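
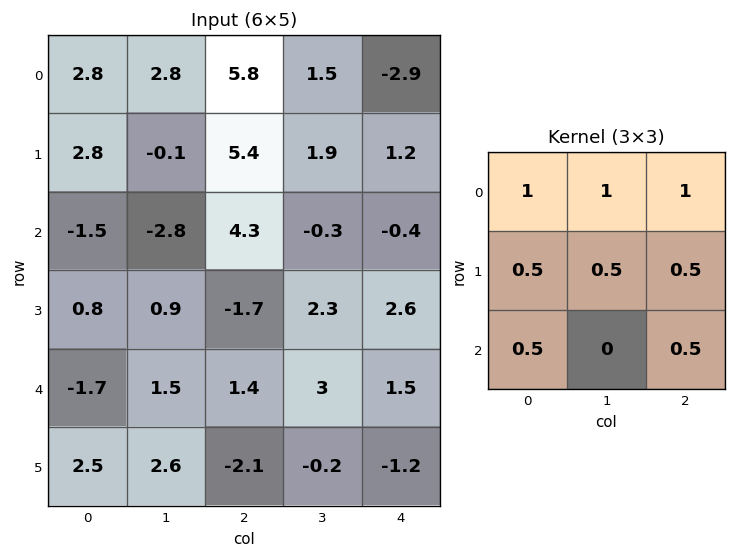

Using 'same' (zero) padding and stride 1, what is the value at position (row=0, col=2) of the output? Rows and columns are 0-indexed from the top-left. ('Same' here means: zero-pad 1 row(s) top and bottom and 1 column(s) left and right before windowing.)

The receptive field on the zero-padded input at this output position is [0 0 0 / 2.8 5.8 1.5 / -0.1 5.4 1.9]. Elementwise product with the kernel and sum: 0·1 + 0·1 + 0·1 + 2.8·0.5 + 5.8·0.5 + 1.5·0.5 + -0.1·0.5 + 1.9·0.5.

5.95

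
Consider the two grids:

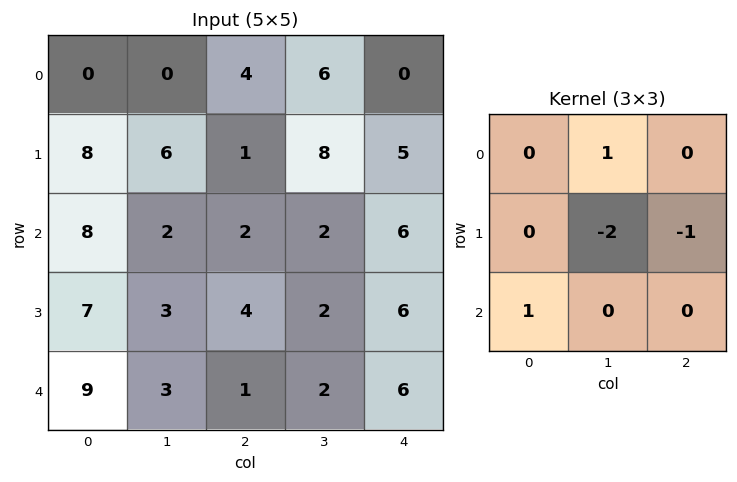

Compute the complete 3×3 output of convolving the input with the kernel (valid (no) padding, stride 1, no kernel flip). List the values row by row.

Output[0,0]: The receptive field on the input at this output position is [0 0 4 / 8 6 1 / 8 2 2]. Elementwise product with the kernel and sum: 0·1 + 6·-2 + 1·-1 + 8·1.
Output[0,1]: The receptive field on the input at this output position is [0 4 6 / 6 1 8 / 2 2 2]. Elementwise product with the kernel and sum: 4·1 + 1·-2 + 8·-1 + 2·1.

-5 -4 -13
7 -2 2
1 -5 -7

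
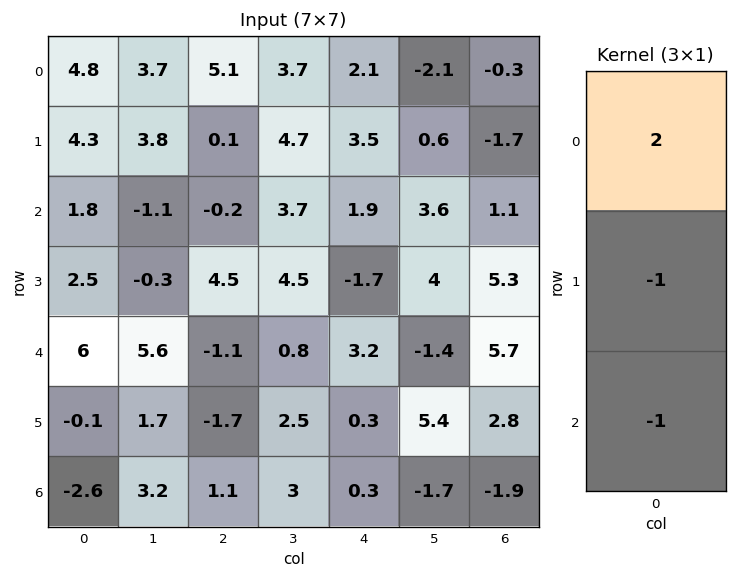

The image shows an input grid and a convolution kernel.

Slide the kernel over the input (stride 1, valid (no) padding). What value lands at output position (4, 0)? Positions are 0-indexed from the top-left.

14.7

The receptive field on the input at this output position is [6 / -0.1 / -2.6]. Elementwise product with the kernel and sum: 6·2 + -0.1·-1 + -2.6·-1.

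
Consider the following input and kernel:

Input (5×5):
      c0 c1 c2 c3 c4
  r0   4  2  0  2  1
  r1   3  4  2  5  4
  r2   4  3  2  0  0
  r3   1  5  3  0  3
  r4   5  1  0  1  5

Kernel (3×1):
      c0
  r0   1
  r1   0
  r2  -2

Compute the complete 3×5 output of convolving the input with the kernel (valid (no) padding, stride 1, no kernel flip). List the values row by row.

-4 -4 -4 2 1
1 -6 -4 5 -2
-6 1 2 -2 -10

Output[0,0]: The receptive field on the input at this output position is [4 / 3 / 4]. Elementwise product with the kernel and sum: 4·1 + 4·-2.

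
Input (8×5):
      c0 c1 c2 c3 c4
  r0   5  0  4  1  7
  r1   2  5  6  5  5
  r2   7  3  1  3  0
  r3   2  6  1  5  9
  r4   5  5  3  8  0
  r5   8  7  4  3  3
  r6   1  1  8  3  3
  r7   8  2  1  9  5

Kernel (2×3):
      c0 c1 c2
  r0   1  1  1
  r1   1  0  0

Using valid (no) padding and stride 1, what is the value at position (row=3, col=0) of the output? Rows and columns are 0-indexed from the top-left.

14

The receptive field on the input at this output position is [2 6 1 / 5 5 3]. Elementwise product with the kernel and sum: 2·1 + 6·1 + 1·1 + 5·1.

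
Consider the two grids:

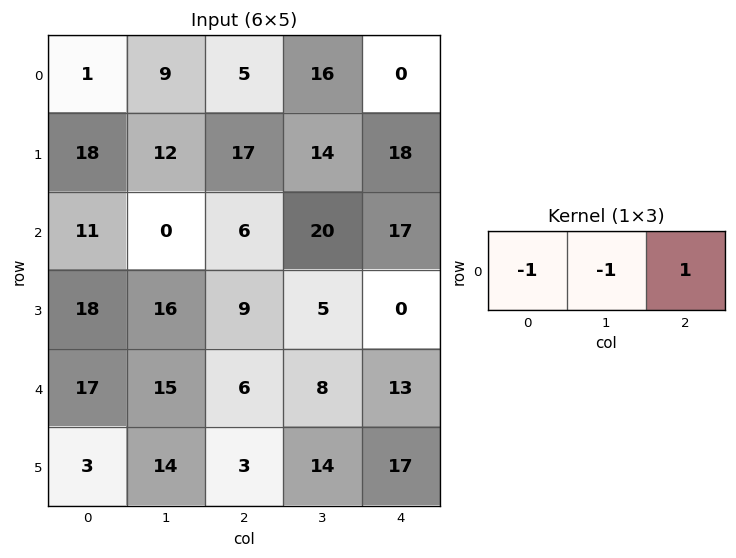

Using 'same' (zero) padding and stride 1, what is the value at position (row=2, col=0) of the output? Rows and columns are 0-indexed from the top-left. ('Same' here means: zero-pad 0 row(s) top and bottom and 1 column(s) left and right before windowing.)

-11

The receptive field on the zero-padded input at this output position is [0 11 0]. Elementwise product with the kernel and sum: 0·-1 + 11·-1 + 0·1.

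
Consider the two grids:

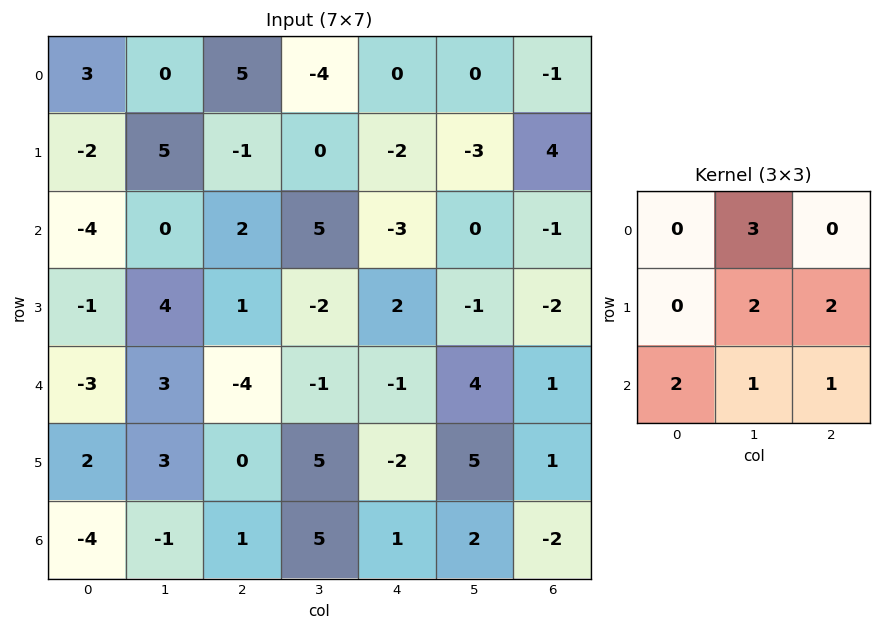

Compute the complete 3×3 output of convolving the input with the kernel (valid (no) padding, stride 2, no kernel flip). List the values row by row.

Output[0,0]: The receptive field on the input at this output position is [3 0 5 / -2 5 -1 / -4 0 2]. Elementwise product with the kernel and sum: 0·3 + 5·2 + -1·2 + -4·2 + 0·1 + 2·1.
Output[0,1]: The receptive field on the input at this output position is [5 -4 0 / -1 0 -2 / 2 5 -3]. Elementwise product with the kernel and sum: -4·3 + 0·2 + -2·2 + 2·2 + 5·1 + -3·1.

2 -10 -5
3 5 -3
7 11 26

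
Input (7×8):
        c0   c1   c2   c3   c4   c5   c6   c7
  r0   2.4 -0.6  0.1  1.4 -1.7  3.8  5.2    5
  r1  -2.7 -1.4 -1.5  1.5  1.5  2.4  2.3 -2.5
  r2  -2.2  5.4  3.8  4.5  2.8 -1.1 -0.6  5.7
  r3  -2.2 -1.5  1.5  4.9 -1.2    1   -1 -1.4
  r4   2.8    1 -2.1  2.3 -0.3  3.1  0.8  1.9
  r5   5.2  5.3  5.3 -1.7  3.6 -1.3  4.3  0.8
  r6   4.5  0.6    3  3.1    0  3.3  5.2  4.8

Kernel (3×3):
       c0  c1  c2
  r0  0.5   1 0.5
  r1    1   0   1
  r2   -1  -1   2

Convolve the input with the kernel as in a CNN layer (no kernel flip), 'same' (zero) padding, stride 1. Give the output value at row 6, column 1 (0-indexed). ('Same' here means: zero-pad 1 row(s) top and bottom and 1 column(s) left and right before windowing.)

The receptive field on the zero-padded input at this output position is [5.2 5.3 5.3 / 4.5 0.6 3 / 0 0 0]. Elementwise product with the kernel and sum: 5.2·0.5 + 5.3·1 + 5.3·0.5 + 4.5·1 + 3·1 + 0·-1 + 0·-1 + 0·2.

18.05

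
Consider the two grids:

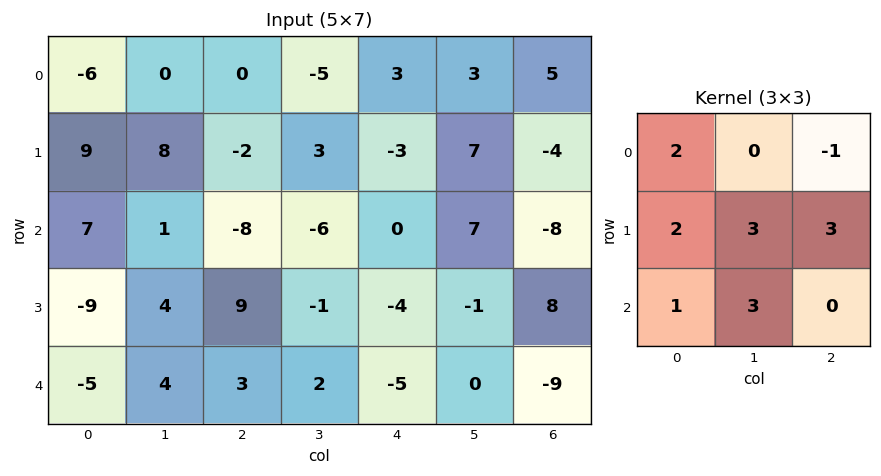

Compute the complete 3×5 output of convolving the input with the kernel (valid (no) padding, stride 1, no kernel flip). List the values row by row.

Output[0,0]: The receptive field on the input at this output position is [-6 0 0 / 9 8 -2 / 7 1 -8]. Elementwise product with the kernel and sum: -6·2 + 0·-1 + 9·2 + 8·3 + -2·3 + 7·1 + 1·3.

34 1 -33 -1 25
16 4 -29 -5 -12
50 53 -4 -49 16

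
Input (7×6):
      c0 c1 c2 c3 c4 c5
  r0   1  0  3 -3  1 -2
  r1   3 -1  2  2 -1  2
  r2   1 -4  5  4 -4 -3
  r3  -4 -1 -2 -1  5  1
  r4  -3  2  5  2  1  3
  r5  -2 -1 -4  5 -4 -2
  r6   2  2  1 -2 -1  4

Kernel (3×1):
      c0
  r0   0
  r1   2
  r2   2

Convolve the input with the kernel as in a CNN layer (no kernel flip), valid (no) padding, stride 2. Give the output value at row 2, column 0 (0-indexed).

0

The receptive field on the input at this output position is [-3 / -2 / 2]. Elementwise product with the kernel and sum: -2·2 + 2·2.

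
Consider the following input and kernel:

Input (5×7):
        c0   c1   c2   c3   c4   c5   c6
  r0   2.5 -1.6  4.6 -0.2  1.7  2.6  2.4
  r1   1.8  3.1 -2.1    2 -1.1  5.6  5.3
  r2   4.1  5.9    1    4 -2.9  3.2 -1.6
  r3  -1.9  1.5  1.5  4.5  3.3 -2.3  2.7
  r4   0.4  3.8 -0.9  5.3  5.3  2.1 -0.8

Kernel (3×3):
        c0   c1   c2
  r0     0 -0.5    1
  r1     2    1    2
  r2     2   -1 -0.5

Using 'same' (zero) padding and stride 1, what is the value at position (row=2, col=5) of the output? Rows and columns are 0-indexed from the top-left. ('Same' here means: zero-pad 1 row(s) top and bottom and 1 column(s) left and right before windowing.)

The receptive field on the zero-padded input at this output position is [-1.1 5.6 5.3 / -2.9 3.2 -1.6 / 3.3 -2.3 2.7]. Elementwise product with the kernel and sum: 5.6·-0.5 + 5.3·1 + -2.9·2 + 3.2·1 + -1.6·2 + 3.3·2 + -2.3·-1 + 2.7·-0.5.

4.25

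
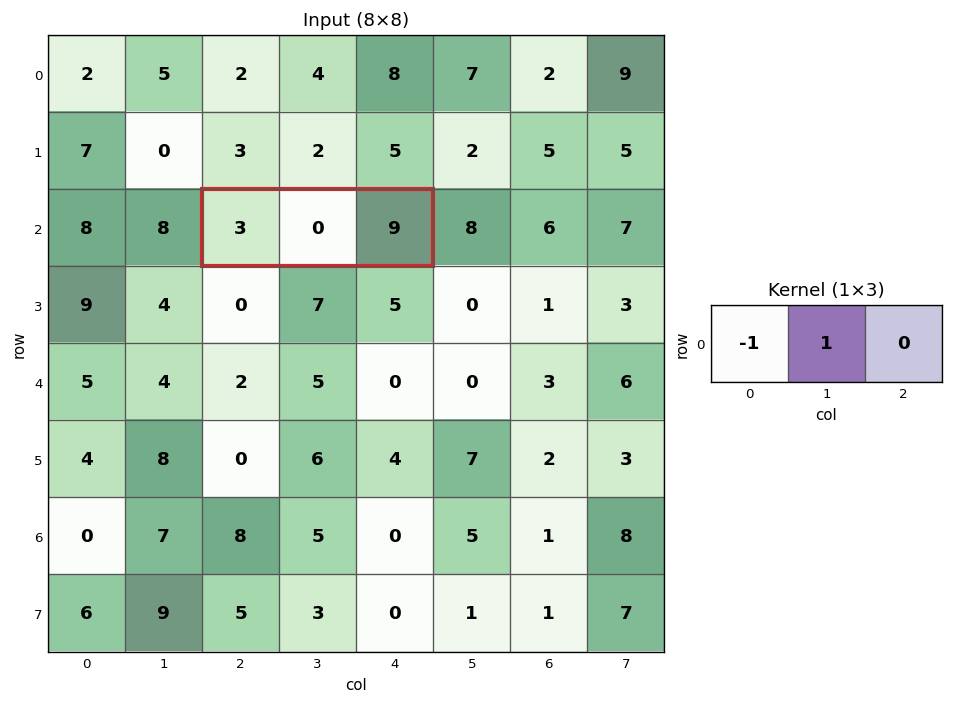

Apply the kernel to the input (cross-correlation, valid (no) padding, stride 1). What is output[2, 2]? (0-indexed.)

-3

The receptive field on the input at this output position is [3 0 9]. Elementwise product with the kernel and sum: 3·-1 + 0·1.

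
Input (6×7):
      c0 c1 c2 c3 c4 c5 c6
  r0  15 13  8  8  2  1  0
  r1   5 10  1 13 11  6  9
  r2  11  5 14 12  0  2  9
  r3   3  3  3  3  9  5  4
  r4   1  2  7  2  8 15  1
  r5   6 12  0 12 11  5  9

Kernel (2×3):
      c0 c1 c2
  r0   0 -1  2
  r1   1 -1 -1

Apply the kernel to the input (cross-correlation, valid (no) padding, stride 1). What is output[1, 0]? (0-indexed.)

The receptive field on the input at this output position is [5 10 1 / 11 5 14]. Elementwise product with the kernel and sum: 10·-1 + 1·2 + 11·1 + 5·-1 + 14·-1.

-16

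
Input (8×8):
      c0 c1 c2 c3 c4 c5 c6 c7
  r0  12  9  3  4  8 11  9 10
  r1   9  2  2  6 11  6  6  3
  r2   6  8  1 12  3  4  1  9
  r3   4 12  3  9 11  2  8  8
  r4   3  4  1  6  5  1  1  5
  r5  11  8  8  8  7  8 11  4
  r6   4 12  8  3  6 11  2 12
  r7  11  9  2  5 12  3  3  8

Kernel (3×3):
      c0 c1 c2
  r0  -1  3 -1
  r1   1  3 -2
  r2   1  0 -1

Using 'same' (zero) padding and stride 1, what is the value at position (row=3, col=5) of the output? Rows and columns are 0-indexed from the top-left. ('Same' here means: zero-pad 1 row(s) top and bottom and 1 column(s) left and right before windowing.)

The receptive field on the zero-padded input at this output position is [3 4 1 / 11 2 8 / 5 1 1]. Elementwise product with the kernel and sum: 3·-1 + 4·3 + 1·-1 + 11·1 + 2·3 + 8·-2 + 5·1 + 1·-1.

13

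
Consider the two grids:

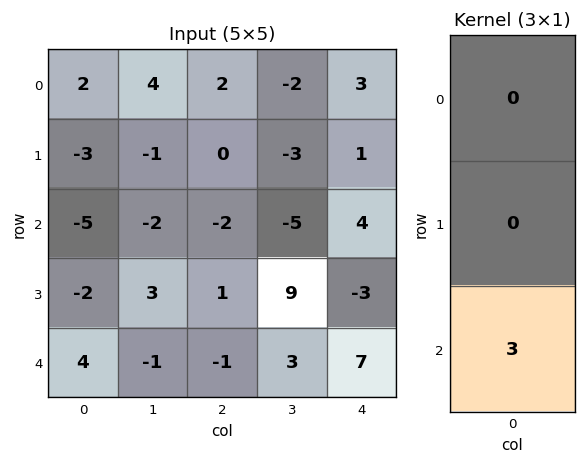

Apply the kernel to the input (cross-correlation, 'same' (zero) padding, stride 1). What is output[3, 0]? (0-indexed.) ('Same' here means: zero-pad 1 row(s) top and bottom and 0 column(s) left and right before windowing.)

The receptive field on the zero-padded input at this output position is [-5 / -2 / 4]. Elementwise product with the kernel and sum: 4·3.

12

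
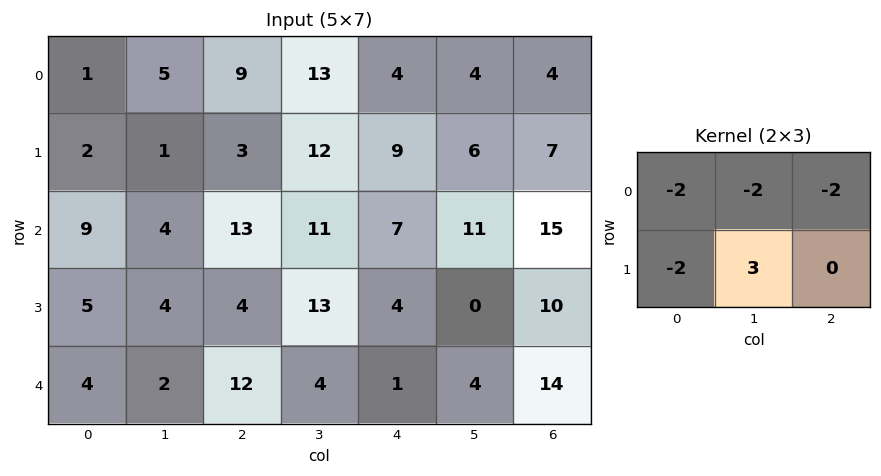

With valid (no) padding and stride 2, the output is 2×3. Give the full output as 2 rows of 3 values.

-31 -22 -24
-50 -31 -74

Output[0,0]: The receptive field on the input at this output position is [1 5 9 / 2 1 3]. Elementwise product with the kernel and sum: 1·-2 + 5·-2 + 9·-2 + 2·-2 + 1·3.
Output[0,1]: The receptive field on the input at this output position is [9 13 4 / 3 12 9]. Elementwise product with the kernel and sum: 9·-2 + 13·-2 + 4·-2 + 3·-2 + 12·3.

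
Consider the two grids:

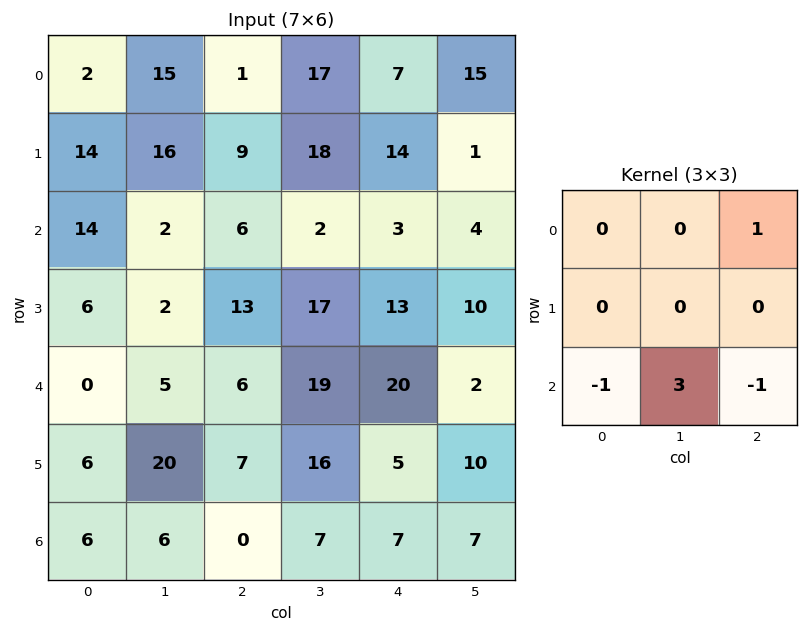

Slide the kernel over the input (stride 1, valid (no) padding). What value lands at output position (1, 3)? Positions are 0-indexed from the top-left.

The receptive field on the input at this output position is [18 14 1 / 2 3 4 / 17 13 10]. Elementwise product with the kernel and sum: 1·1 + 17·-1 + 13·3 + 10·-1.

13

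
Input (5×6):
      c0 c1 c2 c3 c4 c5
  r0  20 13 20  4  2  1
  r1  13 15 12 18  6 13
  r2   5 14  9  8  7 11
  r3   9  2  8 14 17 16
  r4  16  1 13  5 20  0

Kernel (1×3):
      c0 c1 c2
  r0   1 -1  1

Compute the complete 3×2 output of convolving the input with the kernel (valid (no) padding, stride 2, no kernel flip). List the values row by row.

Output[0,0]: The receptive field on the input at this output position is [20 13 20]. Elementwise product with the kernel and sum: 20·1 + 13·-1 + 20·1.

27 18
0 8
28 28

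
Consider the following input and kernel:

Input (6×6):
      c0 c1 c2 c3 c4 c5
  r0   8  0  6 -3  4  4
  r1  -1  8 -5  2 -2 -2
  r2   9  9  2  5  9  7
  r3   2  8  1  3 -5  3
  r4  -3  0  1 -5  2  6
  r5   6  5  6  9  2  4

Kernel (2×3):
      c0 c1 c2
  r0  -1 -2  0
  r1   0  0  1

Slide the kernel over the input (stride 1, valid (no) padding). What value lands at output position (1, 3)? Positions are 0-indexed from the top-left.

9

The receptive field on the input at this output position is [2 -2 -2 / 5 9 7]. Elementwise product with the kernel and sum: 2·-1 + -2·-2 + 7·1.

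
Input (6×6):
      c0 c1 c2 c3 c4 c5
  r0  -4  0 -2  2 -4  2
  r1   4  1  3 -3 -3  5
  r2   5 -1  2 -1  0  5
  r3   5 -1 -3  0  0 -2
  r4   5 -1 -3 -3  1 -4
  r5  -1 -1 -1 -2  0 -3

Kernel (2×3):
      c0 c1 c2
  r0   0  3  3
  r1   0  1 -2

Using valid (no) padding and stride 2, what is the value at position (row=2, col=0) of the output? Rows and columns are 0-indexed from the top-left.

-11

The receptive field on the input at this output position is [5 -1 -3 / -1 -1 -1]. Elementwise product with the kernel and sum: -1·3 + -3·3 + -1·1 + -1·-2.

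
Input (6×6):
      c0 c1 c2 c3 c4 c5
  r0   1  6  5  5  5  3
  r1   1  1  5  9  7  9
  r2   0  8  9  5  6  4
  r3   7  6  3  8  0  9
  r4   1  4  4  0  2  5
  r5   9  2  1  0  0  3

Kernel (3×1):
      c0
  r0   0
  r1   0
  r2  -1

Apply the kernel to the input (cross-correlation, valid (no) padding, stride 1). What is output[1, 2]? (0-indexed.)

The receptive field on the input at this output position is [5 / 9 / 3]. Elementwise product with the kernel and sum: 3·-1.

-3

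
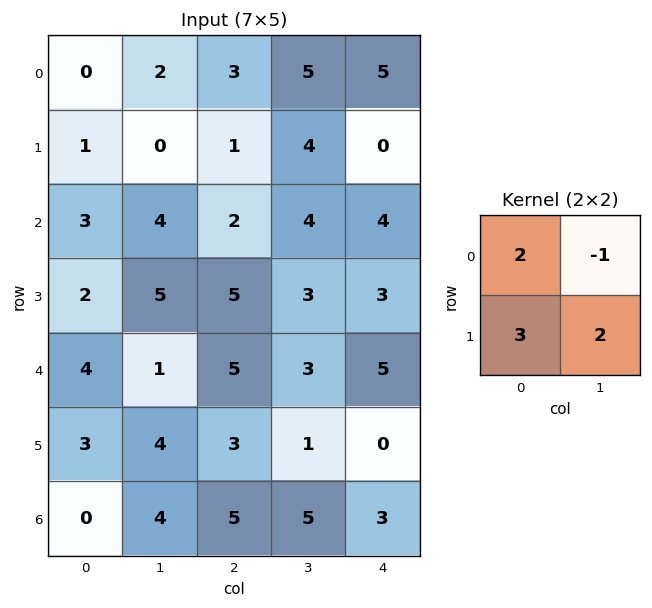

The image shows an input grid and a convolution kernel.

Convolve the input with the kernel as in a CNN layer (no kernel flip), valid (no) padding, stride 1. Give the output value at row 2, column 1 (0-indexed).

31

The receptive field on the input at this output position is [4 2 / 5 5]. Elementwise product with the kernel and sum: 4·2 + 2·-1 + 5·3 + 5·2.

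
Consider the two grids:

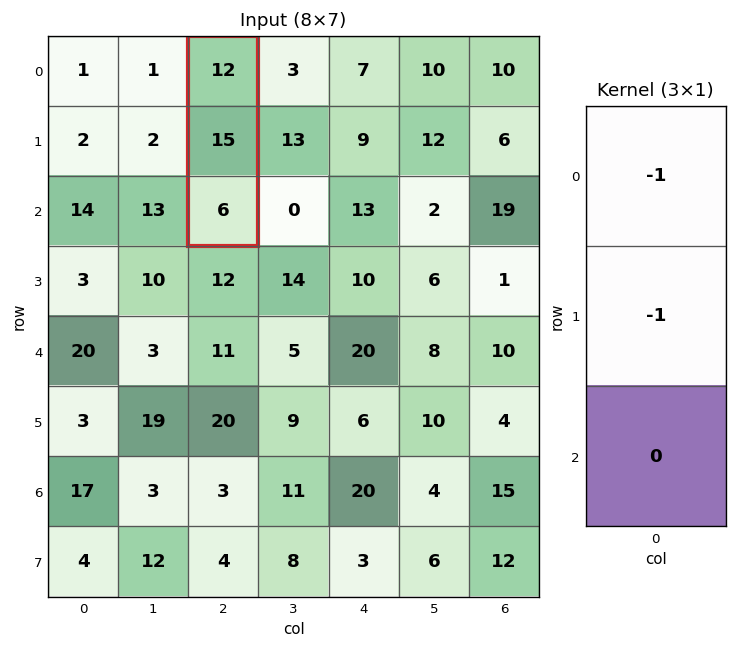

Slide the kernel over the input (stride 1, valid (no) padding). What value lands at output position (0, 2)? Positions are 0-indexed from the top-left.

The receptive field on the input at this output position is [12 / 15 / 6]. Elementwise product with the kernel and sum: 12·-1 + 15·-1.

-27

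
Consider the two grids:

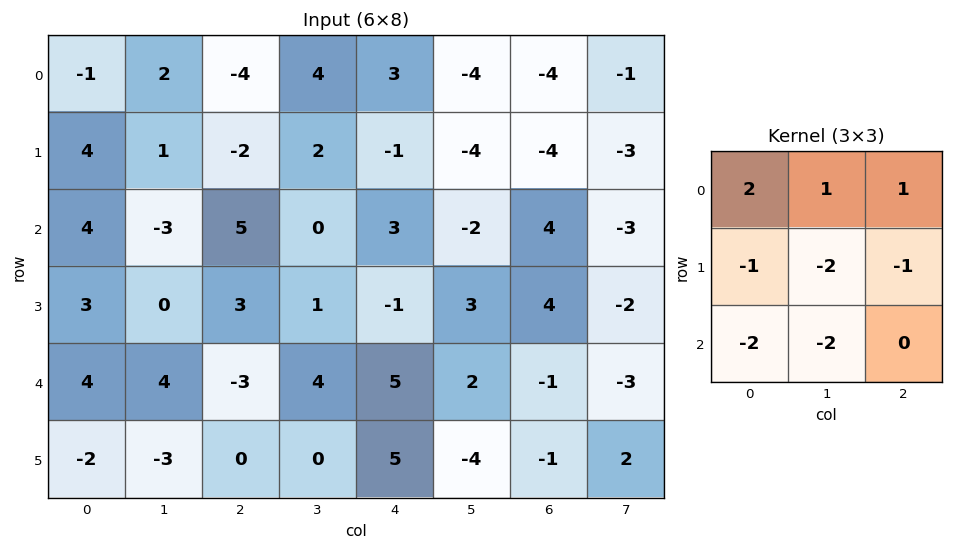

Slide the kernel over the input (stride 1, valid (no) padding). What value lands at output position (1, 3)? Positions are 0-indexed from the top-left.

The receptive field on the input at this output position is [2 -1 -4 / 0 3 -2 / 1 -1 3]. Elementwise product with the kernel and sum: 2·2 + -1·1 + -4·1 + 0·-1 + 3·-2 + -2·-1 + 1·-2 + -1·-2.

-5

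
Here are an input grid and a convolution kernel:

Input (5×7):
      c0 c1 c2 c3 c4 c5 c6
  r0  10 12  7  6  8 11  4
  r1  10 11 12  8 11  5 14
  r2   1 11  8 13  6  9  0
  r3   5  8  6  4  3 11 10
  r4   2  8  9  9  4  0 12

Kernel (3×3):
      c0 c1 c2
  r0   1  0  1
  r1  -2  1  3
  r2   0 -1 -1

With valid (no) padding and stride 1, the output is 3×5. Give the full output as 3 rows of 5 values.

Output[0,0]: The receptive field on the input at this output position is [10 12 7 / 10 11 12 / 1 11 8]. Elementwise product with the kernel and sum: 10·1 + 7·1 + 10·-2 + 11·1 + 12·3 + 11·-1 + 8·-1.

25 11 13 12 28
41 34 31 6 1
8 8 2 46 29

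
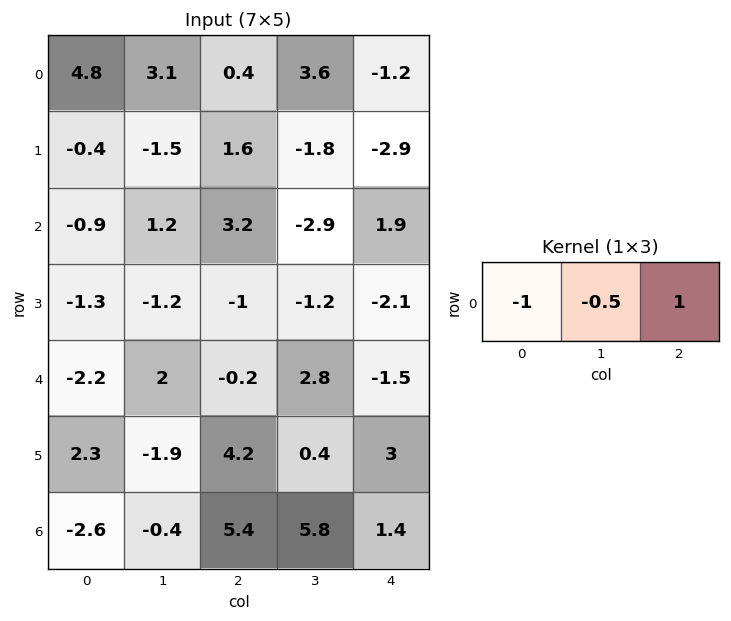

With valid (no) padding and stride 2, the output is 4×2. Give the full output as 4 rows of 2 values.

-5.95 -3.4
3.5 0.15
1 -2.7
8.2 -6.9

Output[0,0]: The receptive field on the input at this output position is [4.8 3.1 0.4]. Elementwise product with the kernel and sum: 4.8·-1 + 3.1·-0.5 + 0.4·1.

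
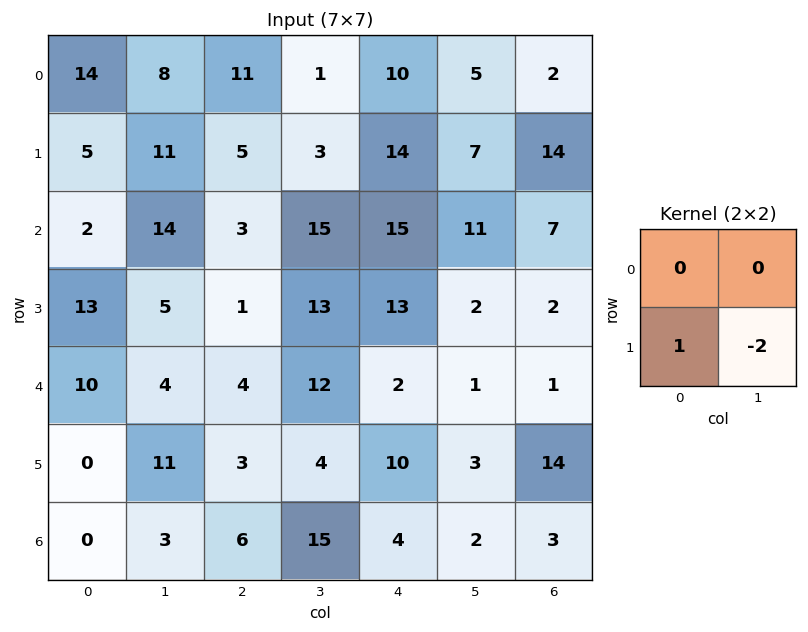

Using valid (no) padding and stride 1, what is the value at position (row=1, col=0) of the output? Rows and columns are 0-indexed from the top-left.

The receptive field on the input at this output position is [5 11 / 2 14]. Elementwise product with the kernel and sum: 2·1 + 14·-2.

-26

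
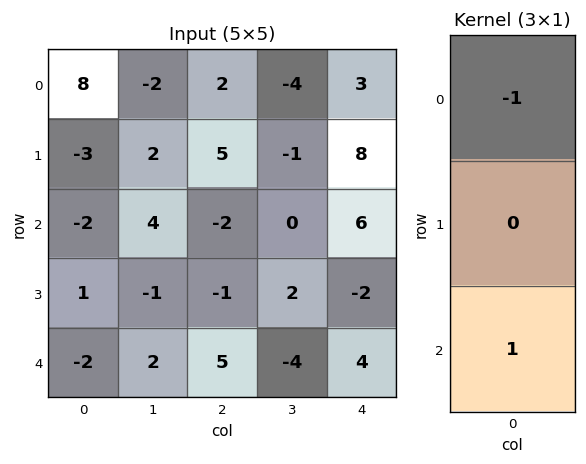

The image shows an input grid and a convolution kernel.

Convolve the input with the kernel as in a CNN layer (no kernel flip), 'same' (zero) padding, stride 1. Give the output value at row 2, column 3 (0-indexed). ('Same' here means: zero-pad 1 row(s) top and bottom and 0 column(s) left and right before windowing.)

The receptive field on the zero-padded input at this output position is [-1 / 0 / 2]. Elementwise product with the kernel and sum: -1·-1 + 2·1.

3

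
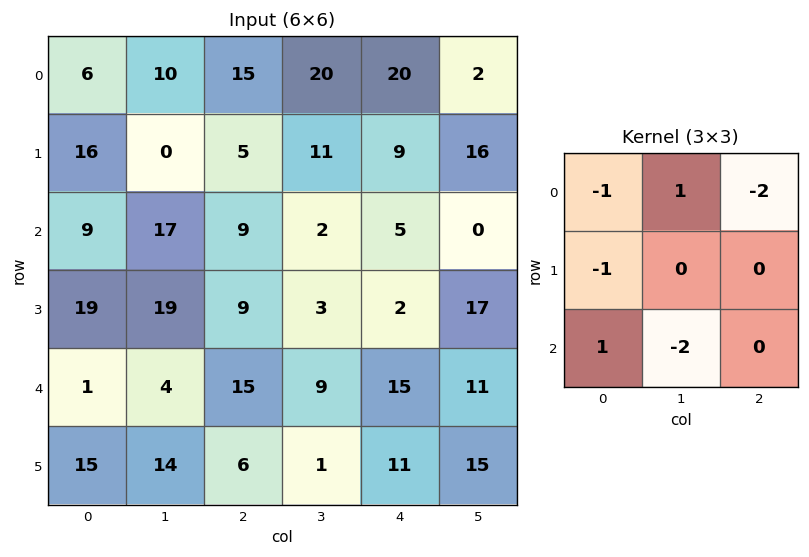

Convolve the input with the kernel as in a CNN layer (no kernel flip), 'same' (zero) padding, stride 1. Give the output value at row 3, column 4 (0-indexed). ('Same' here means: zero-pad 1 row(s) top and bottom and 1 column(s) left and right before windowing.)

The receptive field on the zero-padded input at this output position is [2 5 0 / 3 2 17 / 9 15 11]. Elementwise product with the kernel and sum: 2·-1 + 5·1 + 0·-2 + 3·-1 + 9·1 + 15·-2.

-21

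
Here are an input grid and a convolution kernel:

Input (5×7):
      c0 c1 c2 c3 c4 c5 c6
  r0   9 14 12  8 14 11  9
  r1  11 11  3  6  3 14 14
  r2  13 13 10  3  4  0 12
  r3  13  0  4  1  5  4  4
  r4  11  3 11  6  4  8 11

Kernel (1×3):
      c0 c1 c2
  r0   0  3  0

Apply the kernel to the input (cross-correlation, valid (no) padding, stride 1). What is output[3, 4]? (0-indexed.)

The receptive field on the input at this output position is [5 4 4]. Elementwise product with the kernel and sum: 4·3.

12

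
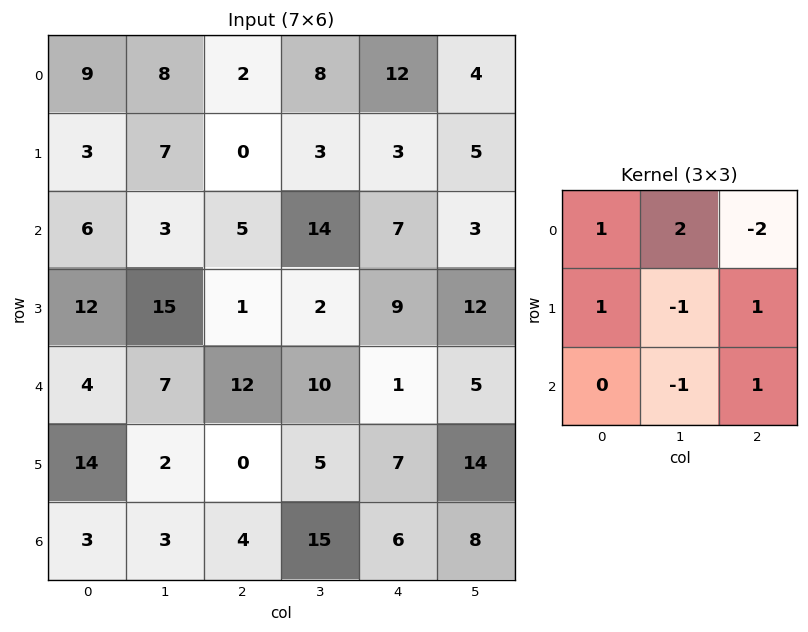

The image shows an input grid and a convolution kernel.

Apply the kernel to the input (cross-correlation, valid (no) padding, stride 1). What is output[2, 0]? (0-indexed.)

5

The receptive field on the input at this output position is [6 3 5 / 12 15 1 / 4 7 12]. Elementwise product with the kernel and sum: 6·1 + 3·2 + 5·-2 + 12·1 + 15·-1 + 1·1 + 7·-1 + 12·1.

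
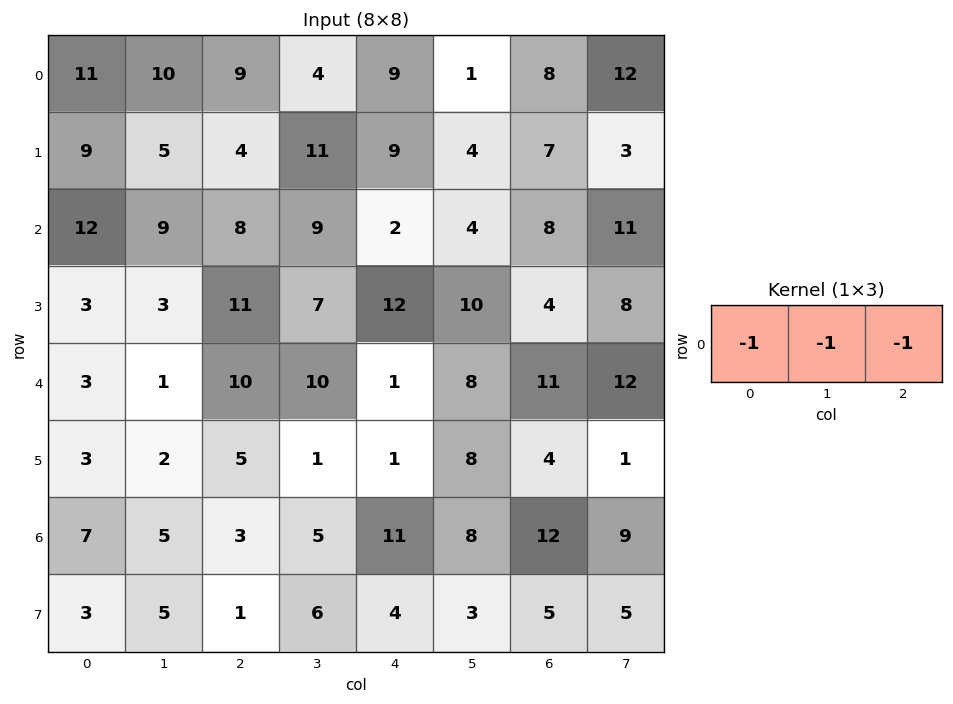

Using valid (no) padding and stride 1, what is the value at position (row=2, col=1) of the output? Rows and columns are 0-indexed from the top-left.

-26

The receptive field on the input at this output position is [9 8 9]. Elementwise product with the kernel and sum: 9·-1 + 8·-1 + 9·-1.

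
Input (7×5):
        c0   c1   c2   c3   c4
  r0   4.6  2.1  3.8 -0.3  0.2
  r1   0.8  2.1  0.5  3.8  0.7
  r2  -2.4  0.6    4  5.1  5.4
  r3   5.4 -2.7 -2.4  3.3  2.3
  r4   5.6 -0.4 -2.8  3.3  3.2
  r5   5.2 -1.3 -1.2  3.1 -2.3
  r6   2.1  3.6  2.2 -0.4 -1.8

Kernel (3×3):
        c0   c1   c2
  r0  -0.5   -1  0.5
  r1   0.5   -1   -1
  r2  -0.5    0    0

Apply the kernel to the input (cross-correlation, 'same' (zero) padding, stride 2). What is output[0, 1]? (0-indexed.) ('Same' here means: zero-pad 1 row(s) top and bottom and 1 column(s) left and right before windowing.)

The receptive field on the zero-padded input at this output position is [0 0 0 / 2.1 3.8 -0.3 / 2.1 0.5 3.8]. Elementwise product with the kernel and sum: 0·-0.5 + 0·-1 + 0·0.5 + 2.1·0.5 + 3.8·-1 + -0.3·-1 + 2.1·-0.5.

-3.5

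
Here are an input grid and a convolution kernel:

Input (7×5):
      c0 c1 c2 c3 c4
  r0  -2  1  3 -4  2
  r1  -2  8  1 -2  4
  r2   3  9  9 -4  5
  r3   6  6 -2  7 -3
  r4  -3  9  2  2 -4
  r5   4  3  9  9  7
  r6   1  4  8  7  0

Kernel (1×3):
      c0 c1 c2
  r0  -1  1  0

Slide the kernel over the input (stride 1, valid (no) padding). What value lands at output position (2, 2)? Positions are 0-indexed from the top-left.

-13

The receptive field on the input at this output position is [9 -4 5]. Elementwise product with the kernel and sum: 9·-1 + -4·1.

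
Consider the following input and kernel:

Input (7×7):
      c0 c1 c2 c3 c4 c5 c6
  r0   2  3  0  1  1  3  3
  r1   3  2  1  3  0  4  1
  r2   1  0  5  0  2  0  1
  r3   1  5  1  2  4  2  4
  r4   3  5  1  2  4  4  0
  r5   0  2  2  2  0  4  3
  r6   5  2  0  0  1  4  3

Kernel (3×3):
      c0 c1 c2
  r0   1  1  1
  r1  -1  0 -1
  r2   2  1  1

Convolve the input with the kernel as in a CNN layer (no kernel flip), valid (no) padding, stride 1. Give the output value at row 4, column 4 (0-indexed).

The receptive field on the input at this output position is [4 4 0 / 0 4 3 / 1 4 3]. Elementwise product with the kernel and sum: 4·1 + 4·1 + 0·1 + 0·-1 + 3·-1 + 1·2 + 4·1 + 3·1.

14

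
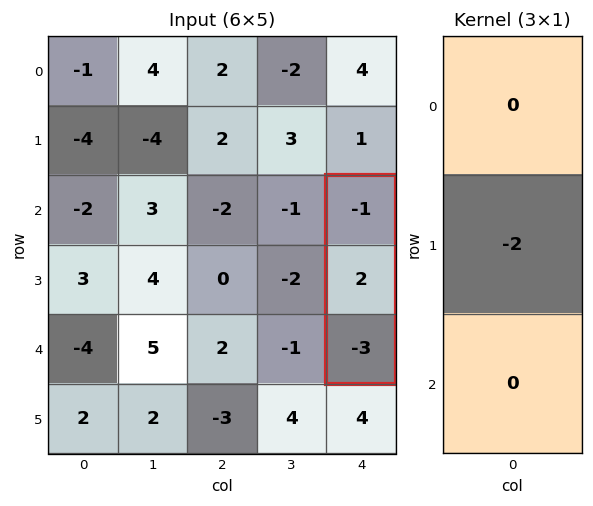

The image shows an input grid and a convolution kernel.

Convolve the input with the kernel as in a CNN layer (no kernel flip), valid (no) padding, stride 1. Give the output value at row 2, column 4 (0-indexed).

The receptive field on the input at this output position is [-1 / 2 / -3]. Elementwise product with the kernel and sum: 2·-2.

-4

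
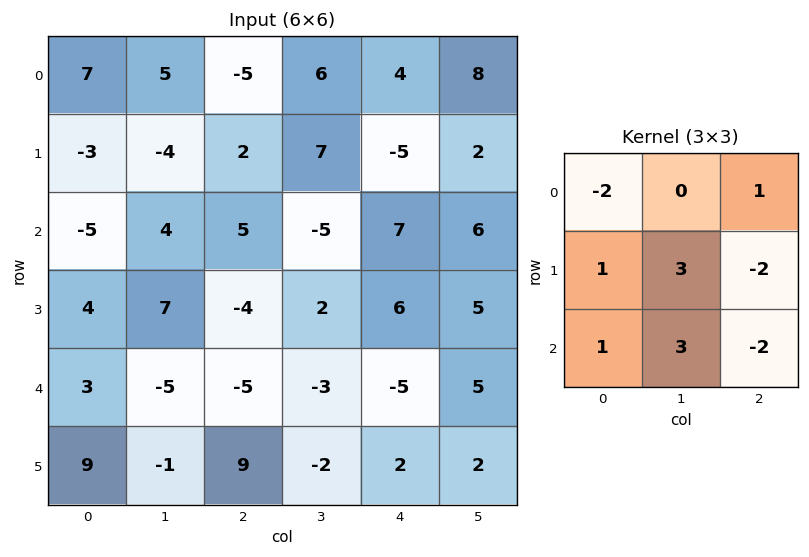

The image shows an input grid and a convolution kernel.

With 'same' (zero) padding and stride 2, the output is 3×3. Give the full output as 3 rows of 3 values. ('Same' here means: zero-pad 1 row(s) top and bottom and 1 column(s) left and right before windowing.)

Output[0,0]: The receptive field on the zero-padded input at this output position is [0 0 0 / 0 7 5 / 0 -3 -4]. Elementwise product with the kernel and sum: 0·-2 + 0·1 + 0·1 + 7·3 + 5·-2 + 0·1 + -3·3 + -4·-2.

10 -34 -10
-29 35 2
55 4 -27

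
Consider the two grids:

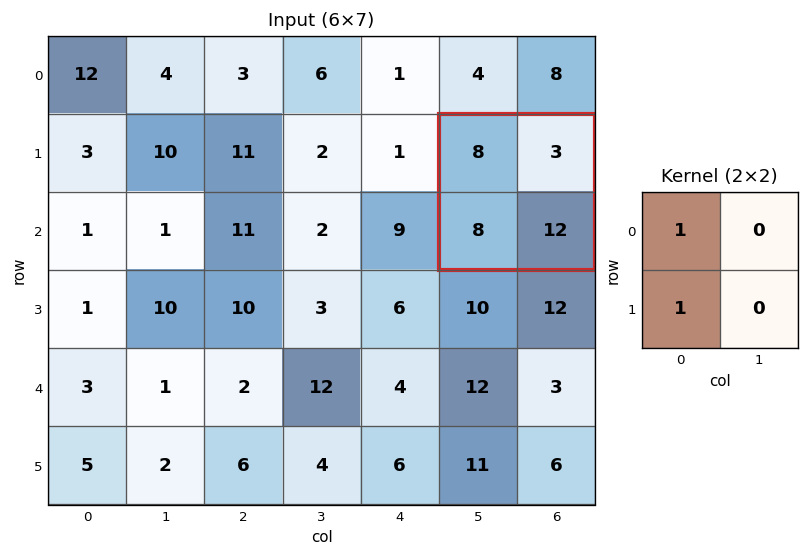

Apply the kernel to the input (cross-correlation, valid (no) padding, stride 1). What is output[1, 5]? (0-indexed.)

16

The receptive field on the input at this output position is [8 3 / 8 12]. Elementwise product with the kernel and sum: 8·1 + 8·1.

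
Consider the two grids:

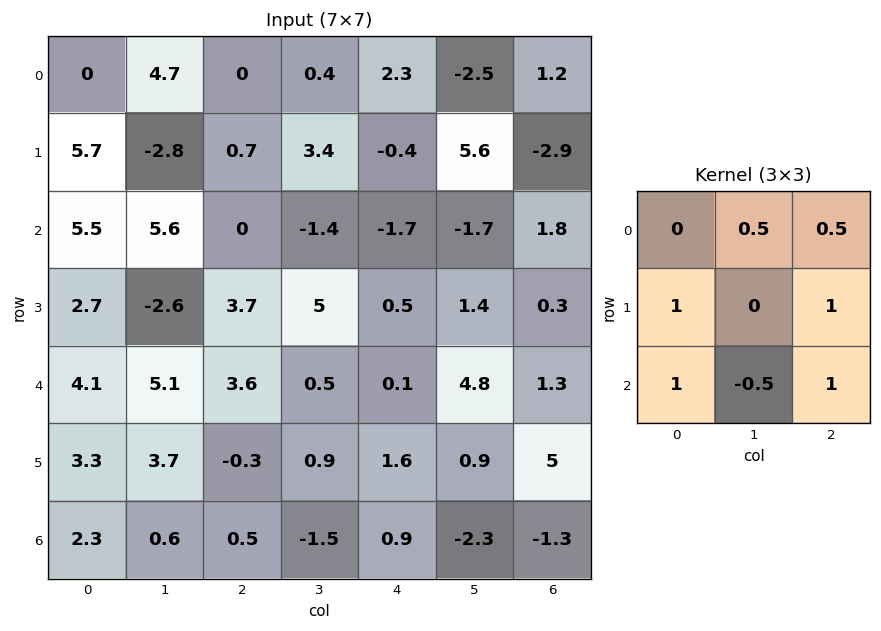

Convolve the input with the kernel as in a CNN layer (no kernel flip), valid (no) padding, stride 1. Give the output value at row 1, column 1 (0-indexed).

6.8

The receptive field on the input at this output position is [-2.8 0.7 3.4 / 5.6 0 -1.4 / -2.6 3.7 5]. Elementwise product with the kernel and sum: 0.7·0.5 + 3.4·0.5 + 5.6·1 + -1.4·1 + -2.6·1 + 3.7·-0.5 + 5·1.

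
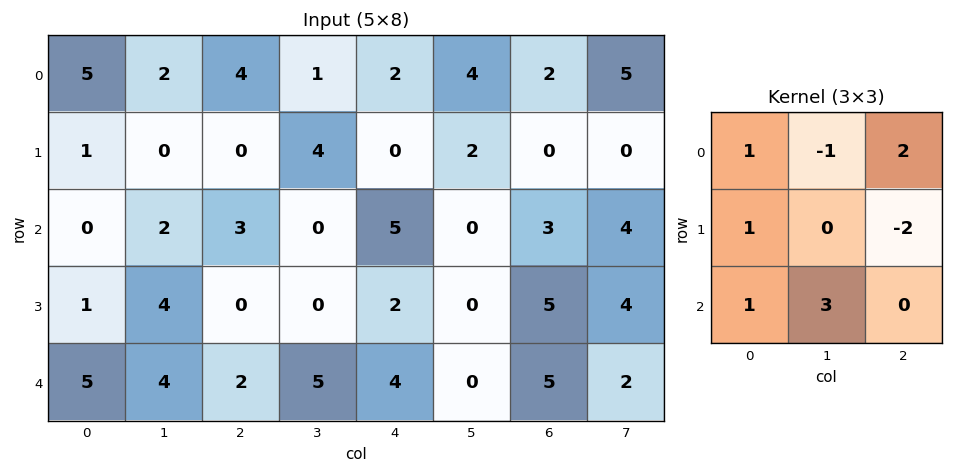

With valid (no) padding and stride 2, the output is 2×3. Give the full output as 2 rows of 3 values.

Output[0,0]: The receptive field on the input at this output position is [5 2 4 / 1 0 0 / 0 2 3]. Elementwise product with the kernel and sum: 5·1 + 2·-1 + 4·2 + 1·1 + 0·-2 + 0·1 + 2·3.

18 10 7
22 26 7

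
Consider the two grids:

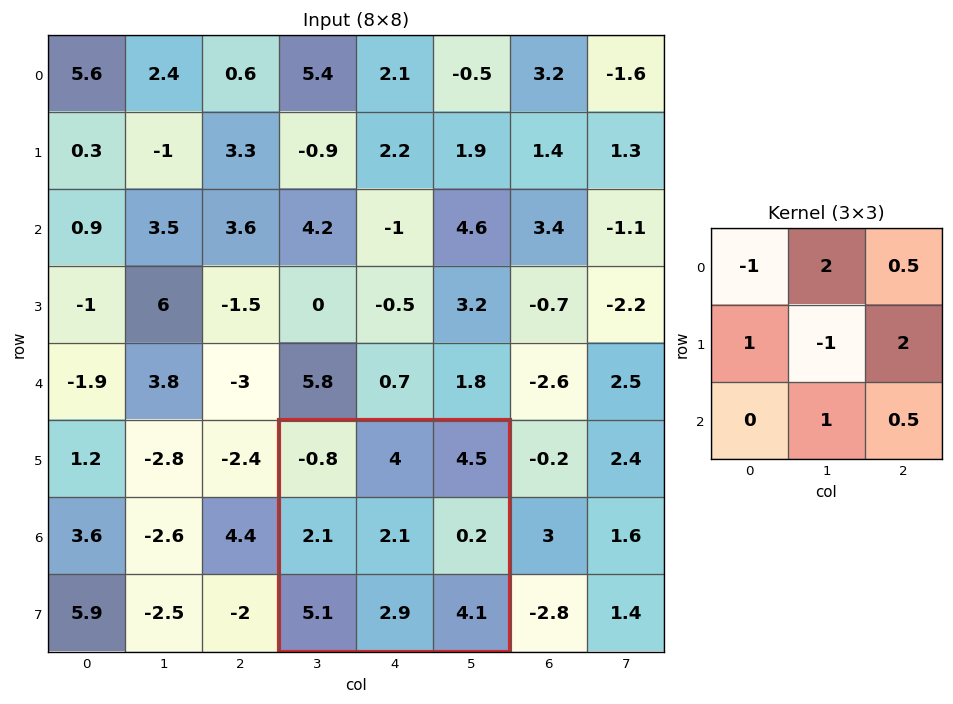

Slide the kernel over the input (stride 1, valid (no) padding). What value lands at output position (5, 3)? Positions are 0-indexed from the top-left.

The receptive field on the input at this output position is [-0.8 4 4.5 / 2.1 2.1 0.2 / 5.1 2.9 4.1]. Elementwise product with the kernel and sum: -0.8·-1 + 4·2 + 4.5·0.5 + 2.1·1 + 2.1·-1 + 0.2·2 + 2.9·1 + 4.1·0.5.

16.4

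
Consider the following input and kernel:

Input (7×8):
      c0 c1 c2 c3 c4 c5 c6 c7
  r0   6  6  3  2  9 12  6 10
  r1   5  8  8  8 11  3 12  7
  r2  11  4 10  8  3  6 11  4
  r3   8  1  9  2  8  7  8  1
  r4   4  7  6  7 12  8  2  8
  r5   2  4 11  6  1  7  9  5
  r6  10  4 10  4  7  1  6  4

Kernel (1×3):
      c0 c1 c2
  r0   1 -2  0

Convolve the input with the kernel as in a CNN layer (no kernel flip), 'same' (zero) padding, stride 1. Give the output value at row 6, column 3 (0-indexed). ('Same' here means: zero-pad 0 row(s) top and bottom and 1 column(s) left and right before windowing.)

2

The receptive field on the zero-padded input at this output position is [10 4 7]. Elementwise product with the kernel and sum: 10·1 + 4·-2.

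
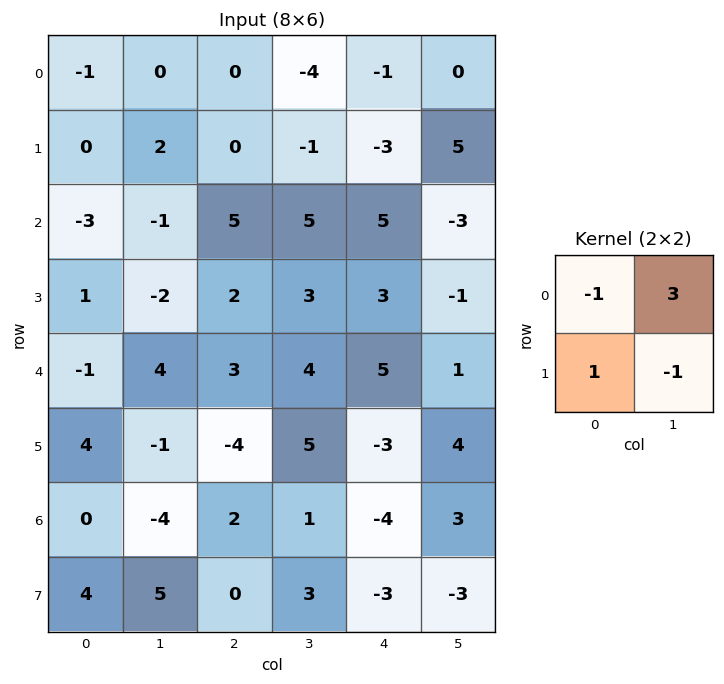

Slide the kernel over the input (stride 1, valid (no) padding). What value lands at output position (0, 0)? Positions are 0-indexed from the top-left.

-1

The receptive field on the input at this output position is [-1 0 / 0 2]. Elementwise product with the kernel and sum: -1·-1 + 0·3 + 0·1 + 2·-1.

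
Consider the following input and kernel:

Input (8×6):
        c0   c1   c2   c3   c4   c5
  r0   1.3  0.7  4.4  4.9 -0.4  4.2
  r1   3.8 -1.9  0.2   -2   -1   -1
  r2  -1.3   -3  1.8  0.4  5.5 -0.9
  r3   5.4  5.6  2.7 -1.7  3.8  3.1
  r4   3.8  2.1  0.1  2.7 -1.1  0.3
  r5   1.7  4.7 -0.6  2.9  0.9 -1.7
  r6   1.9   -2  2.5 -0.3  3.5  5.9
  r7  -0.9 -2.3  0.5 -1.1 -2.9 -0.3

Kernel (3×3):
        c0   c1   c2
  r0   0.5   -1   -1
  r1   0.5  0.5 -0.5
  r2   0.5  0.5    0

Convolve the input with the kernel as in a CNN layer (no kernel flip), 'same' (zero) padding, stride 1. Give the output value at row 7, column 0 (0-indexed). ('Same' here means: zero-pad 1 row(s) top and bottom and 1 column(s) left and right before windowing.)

The receptive field on the zero-padded input at this output position is [0 1.9 -2 / 0 -0.9 -2.3 / 0 0 0]. Elementwise product with the kernel and sum: 0·0.5 + 1.9·-1 + -2·-1 + 0·0.5 + -0.9·0.5 + -2.3·-0.5 + 0·0.5 + 0·0.5.

0.8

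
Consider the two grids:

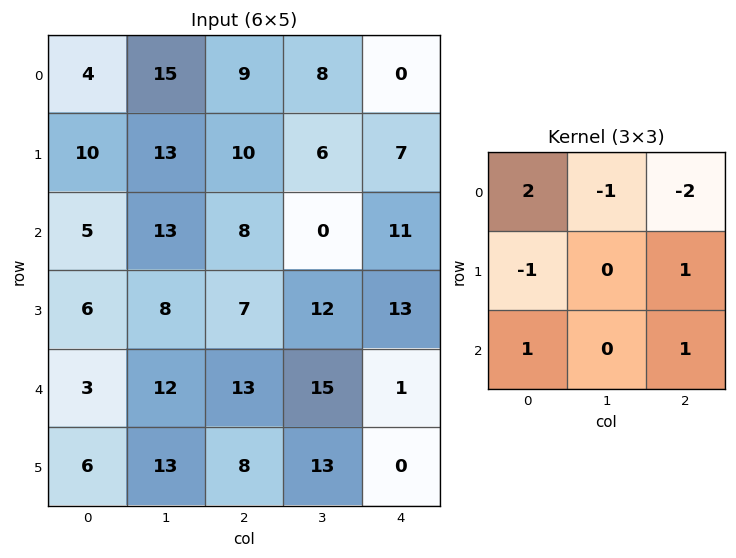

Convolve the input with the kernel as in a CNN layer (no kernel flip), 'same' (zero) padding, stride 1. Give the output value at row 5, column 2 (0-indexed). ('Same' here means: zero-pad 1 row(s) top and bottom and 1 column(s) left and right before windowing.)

-19

The receptive field on the zero-padded input at this output position is [12 13 15 / 13 8 13 / 0 0 0]. Elementwise product with the kernel and sum: 12·2 + 13·-1 + 15·-2 + 13·-1 + 13·1 + 0·1 + 0·1.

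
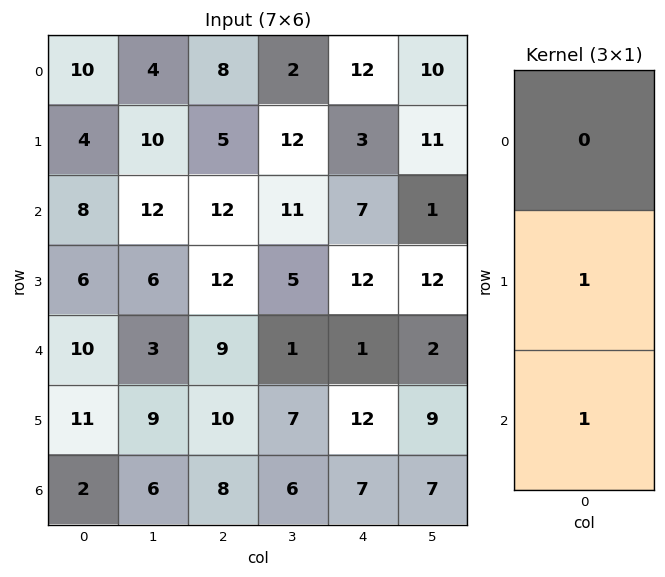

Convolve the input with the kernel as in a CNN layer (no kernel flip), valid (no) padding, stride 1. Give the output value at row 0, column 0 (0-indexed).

The receptive field on the input at this output position is [10 / 4 / 8]. Elementwise product with the kernel and sum: 4·1 + 8·1.

12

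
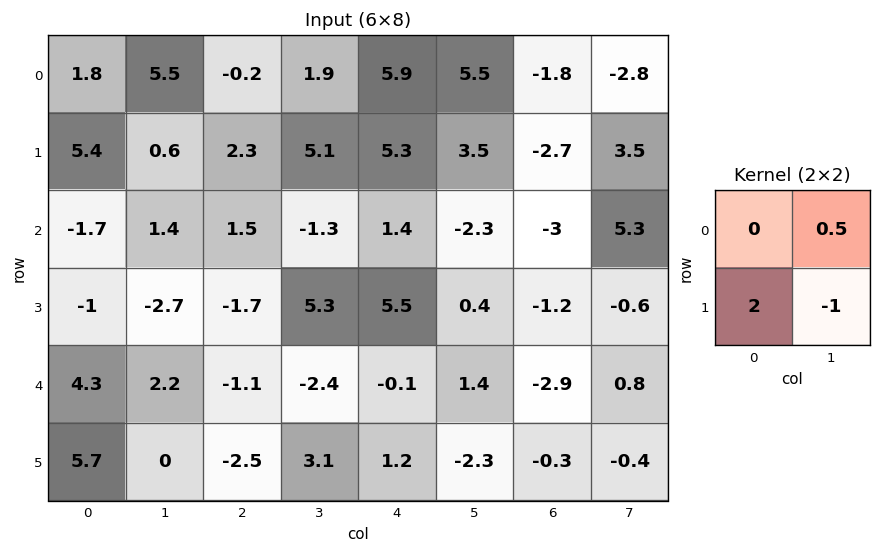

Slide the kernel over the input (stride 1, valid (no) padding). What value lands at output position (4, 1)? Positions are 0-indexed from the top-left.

The receptive field on the input at this output position is [2.2 -1.1 / 0 -2.5]. Elementwise product with the kernel and sum: -1.1·0.5 + 0·2 + -2.5·-1.

1.95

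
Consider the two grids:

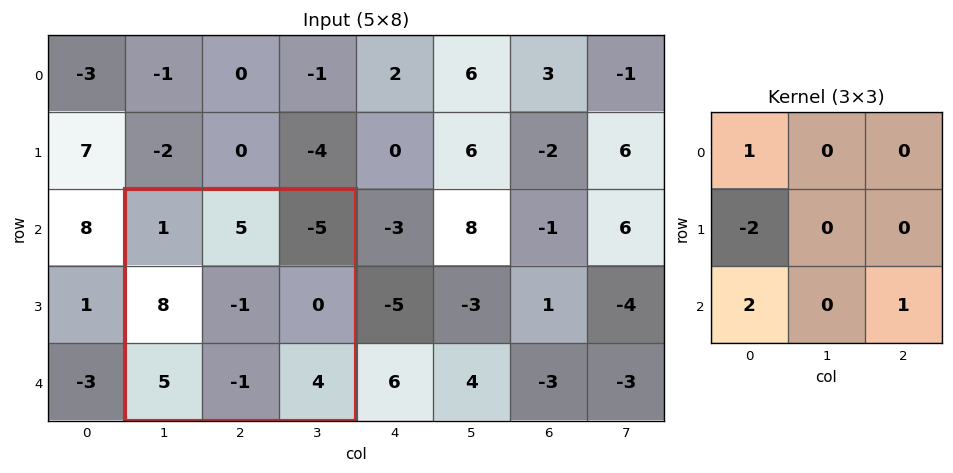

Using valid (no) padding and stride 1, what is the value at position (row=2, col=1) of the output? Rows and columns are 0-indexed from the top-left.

-1

The receptive field on the input at this output position is [1 5 -5 / 8 -1 0 / 5 -1 4]. Elementwise product with the kernel and sum: 1·1 + 8·-2 + 5·2 + 4·1.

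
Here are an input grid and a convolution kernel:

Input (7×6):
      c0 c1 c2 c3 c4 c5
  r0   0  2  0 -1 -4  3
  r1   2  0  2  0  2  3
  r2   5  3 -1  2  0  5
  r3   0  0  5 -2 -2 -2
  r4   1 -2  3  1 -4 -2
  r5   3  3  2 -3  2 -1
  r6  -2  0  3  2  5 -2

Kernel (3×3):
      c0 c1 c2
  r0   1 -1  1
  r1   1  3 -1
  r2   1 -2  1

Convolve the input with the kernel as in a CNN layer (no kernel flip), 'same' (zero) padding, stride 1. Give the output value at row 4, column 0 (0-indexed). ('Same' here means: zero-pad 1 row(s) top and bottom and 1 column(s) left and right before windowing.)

2

The receptive field on the zero-padded input at this output position is [0 0 0 / 0 1 -2 / 0 3 3]. Elementwise product with the kernel and sum: 0·1 + 0·-1 + 0·1 + 0·1 + 1·3 + -2·-1 + 0·1 + 3·-2 + 3·1.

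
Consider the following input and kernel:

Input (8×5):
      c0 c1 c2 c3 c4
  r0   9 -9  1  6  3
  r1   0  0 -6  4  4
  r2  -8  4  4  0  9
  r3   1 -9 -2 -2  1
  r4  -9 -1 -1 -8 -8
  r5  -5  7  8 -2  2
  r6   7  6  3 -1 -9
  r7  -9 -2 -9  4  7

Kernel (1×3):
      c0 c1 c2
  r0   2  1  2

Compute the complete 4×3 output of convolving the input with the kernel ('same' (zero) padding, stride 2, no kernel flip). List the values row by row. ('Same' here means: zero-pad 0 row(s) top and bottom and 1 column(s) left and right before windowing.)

Output[0,0]: The receptive field on the zero-padded input at this output position is [0 9 -9]. Elementwise product with the kernel and sum: 0·2 + 9·1 + -9·2.

-9 -5 15
0 12 9
-11 -19 -24
19 13 -11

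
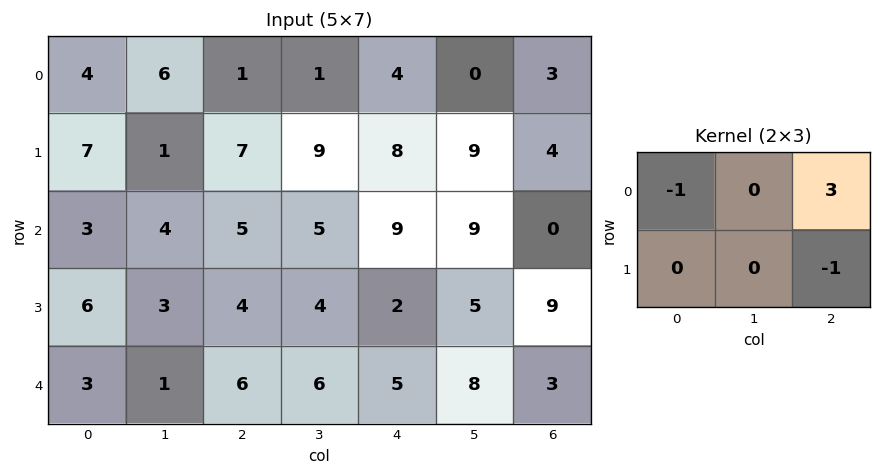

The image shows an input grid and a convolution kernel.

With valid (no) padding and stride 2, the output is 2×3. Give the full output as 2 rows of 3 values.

-8 3 1
8 20 -18

Output[0,0]: The receptive field on the input at this output position is [4 6 1 / 7 1 7]. Elementwise product with the kernel and sum: 4·-1 + 1·3 + 7·-1.
Output[0,1]: The receptive field on the input at this output position is [1 1 4 / 7 9 8]. Elementwise product with the kernel and sum: 1·-1 + 4·3 + 8·-1.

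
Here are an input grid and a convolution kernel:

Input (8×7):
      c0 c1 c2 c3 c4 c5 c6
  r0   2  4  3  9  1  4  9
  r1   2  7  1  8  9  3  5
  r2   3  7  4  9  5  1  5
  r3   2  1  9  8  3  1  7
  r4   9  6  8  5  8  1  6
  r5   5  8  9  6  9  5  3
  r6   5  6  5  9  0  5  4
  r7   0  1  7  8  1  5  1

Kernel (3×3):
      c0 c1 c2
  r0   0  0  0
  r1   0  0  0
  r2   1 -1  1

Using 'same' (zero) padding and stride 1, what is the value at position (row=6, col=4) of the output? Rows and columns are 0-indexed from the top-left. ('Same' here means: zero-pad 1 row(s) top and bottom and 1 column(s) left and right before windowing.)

12

The receptive field on the zero-padded input at this output position is [6 9 5 / 9 0 5 / 8 1 5]. Elementwise product with the kernel and sum: 8·1 + 1·-1 + 5·1.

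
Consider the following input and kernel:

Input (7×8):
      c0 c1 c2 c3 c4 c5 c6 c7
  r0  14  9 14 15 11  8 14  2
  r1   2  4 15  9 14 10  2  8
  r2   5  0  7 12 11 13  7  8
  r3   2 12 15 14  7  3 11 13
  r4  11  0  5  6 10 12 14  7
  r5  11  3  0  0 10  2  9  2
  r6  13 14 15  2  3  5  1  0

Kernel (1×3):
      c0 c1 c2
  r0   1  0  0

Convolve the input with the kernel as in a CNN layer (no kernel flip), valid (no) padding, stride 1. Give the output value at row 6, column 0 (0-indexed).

The receptive field on the input at this output position is [13 14 15]. Elementwise product with the kernel and sum: 13·1.

13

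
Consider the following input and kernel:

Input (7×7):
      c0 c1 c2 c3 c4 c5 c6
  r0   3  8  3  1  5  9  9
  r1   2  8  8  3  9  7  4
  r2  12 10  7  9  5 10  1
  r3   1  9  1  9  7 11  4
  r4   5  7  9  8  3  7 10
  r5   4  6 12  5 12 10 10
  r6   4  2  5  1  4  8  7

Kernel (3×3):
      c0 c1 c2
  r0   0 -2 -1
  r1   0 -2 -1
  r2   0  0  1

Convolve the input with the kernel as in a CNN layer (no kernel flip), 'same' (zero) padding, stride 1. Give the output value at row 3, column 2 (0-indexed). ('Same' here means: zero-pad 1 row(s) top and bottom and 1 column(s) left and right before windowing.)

-26

The receptive field on the zero-padded input at this output position is [10 7 9 / 9 1 9 / 7 9 8]. Elementwise product with the kernel and sum: 7·-2 + 9·-1 + 1·-2 + 9·-1 + 8·1.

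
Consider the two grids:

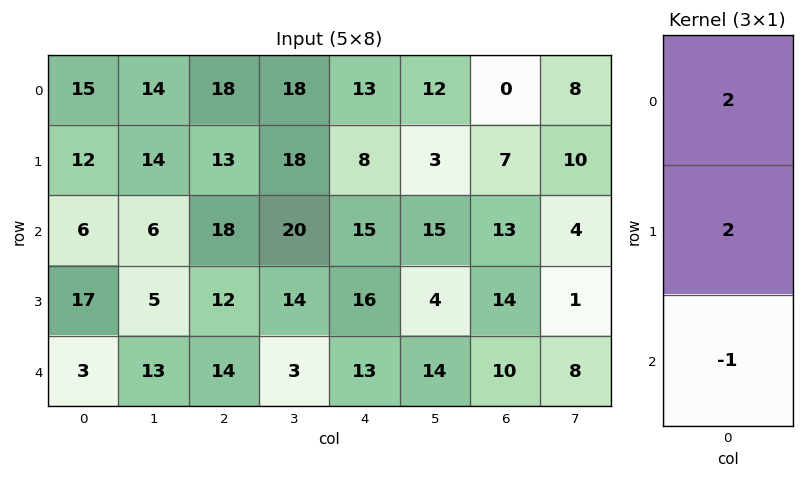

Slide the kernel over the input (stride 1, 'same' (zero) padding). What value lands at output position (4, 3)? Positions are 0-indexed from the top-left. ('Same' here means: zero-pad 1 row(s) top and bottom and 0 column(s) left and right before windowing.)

34

The receptive field on the zero-padded input at this output position is [14 / 3 / 0]. Elementwise product with the kernel and sum: 14·2 + 3·2 + 0·-1.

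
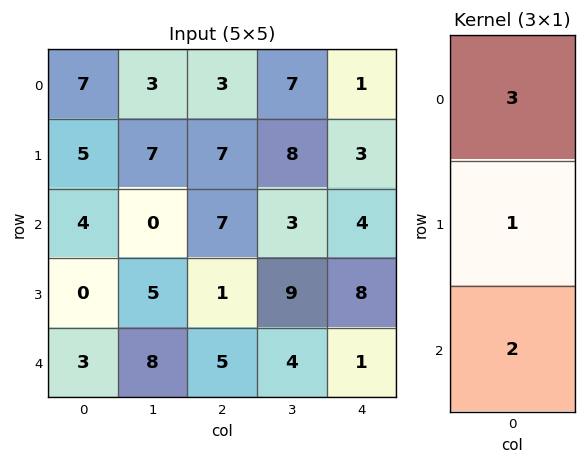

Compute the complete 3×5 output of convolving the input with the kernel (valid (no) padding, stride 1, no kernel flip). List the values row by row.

Output[0,0]: The receptive field on the input at this output position is [7 / 5 / 4]. Elementwise product with the kernel and sum: 7·3 + 5·1 + 4·2.

34 16 30 35 14
19 31 30 45 29
18 21 32 26 22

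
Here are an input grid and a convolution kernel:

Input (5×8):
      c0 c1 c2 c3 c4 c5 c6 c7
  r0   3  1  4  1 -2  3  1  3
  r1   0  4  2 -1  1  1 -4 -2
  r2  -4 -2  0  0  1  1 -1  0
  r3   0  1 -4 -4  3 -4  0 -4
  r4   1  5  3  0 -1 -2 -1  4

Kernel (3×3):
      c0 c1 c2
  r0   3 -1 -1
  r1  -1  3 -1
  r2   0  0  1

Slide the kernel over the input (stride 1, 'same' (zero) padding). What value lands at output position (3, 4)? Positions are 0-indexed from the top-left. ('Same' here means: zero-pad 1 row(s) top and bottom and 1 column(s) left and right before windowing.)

The receptive field on the zero-padded input at this output position is [0 1 1 / -4 3 -4 / 0 -1 -2]. Elementwise product with the kernel and sum: 0·3 + 1·-1 + 1·-1 + -4·-1 + 3·3 + -4·-1 + -2·1.

13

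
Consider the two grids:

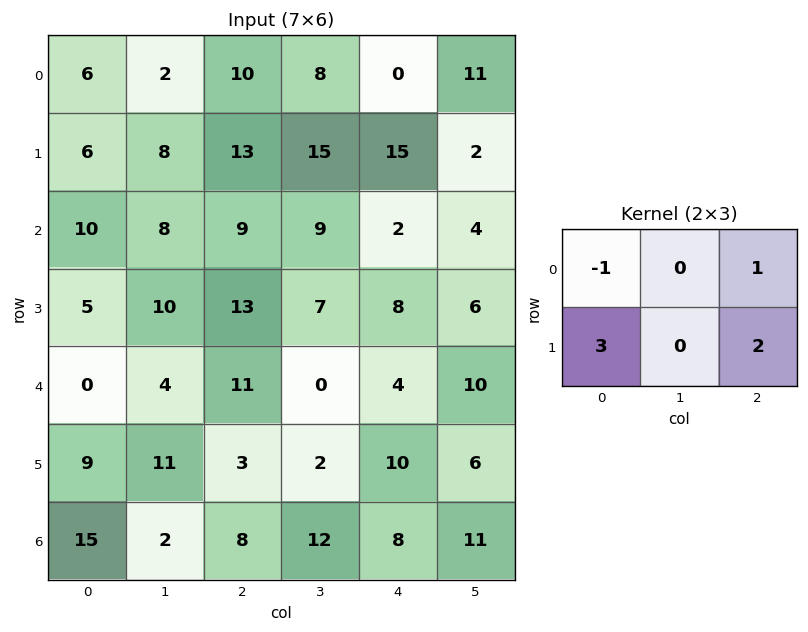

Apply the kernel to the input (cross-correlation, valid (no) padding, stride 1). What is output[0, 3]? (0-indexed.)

52

The receptive field on the input at this output position is [8 0 11 / 15 15 2]. Elementwise product with the kernel and sum: 8·-1 + 11·1 + 15·3 + 2·2.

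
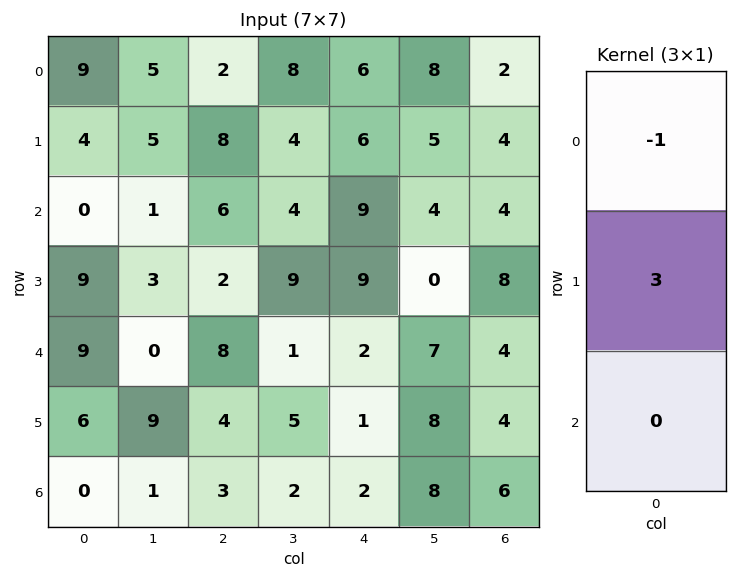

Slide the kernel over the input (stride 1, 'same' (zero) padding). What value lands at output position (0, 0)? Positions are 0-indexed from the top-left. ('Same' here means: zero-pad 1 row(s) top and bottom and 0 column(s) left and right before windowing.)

The receptive field on the zero-padded input at this output position is [0 / 9 / 4]. Elementwise product with the kernel and sum: 0·-1 + 9·3.

27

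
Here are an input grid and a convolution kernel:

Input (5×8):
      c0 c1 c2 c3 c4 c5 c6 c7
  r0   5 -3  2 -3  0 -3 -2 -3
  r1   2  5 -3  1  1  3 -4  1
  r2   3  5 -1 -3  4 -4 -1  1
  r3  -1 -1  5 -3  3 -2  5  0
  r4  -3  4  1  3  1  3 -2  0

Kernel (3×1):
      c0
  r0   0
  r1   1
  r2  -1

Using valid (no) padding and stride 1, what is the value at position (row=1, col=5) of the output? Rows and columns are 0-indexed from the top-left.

The receptive field on the input at this output position is [3 / -4 / -2]. Elementwise product with the kernel and sum: -4·1 + -2·-1.

-2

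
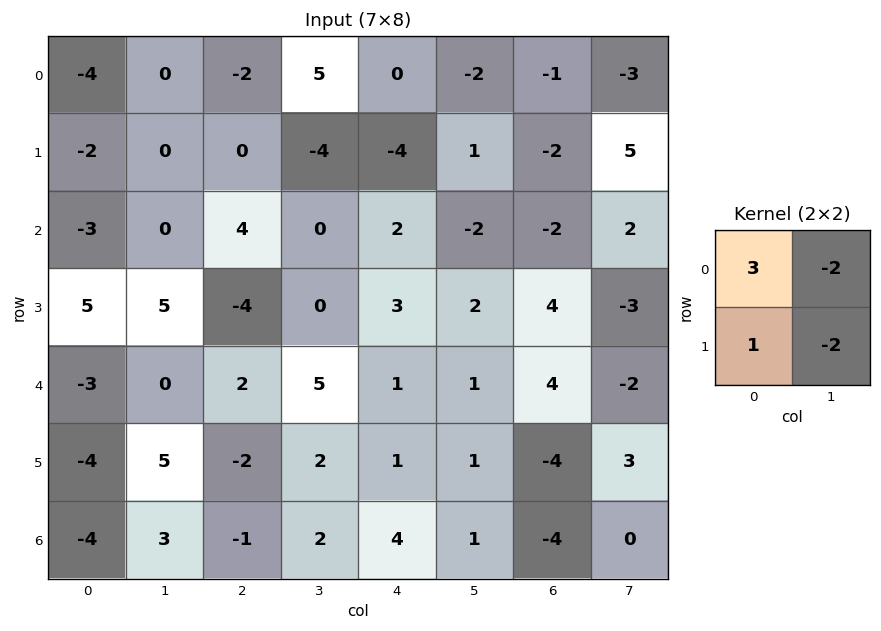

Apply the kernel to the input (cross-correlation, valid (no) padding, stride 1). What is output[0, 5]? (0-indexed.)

The receptive field on the input at this output position is [-2 -1 / 1 -2]. Elementwise product with the kernel and sum: -2·3 + -1·-2 + 1·1 + -2·-2.

1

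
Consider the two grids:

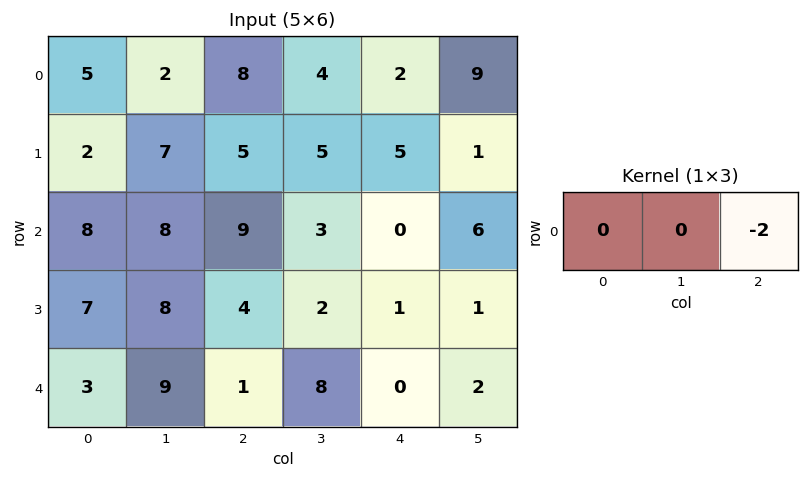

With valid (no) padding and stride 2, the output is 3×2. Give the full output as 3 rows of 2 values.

Output[0,0]: The receptive field on the input at this output position is [5 2 8]. Elementwise product with the kernel and sum: 8·-2.
Output[0,1]: The receptive field on the input at this output position is [8 4 2]. Elementwise product with the kernel and sum: 2·-2.

-16 -4
-18 0
-2 0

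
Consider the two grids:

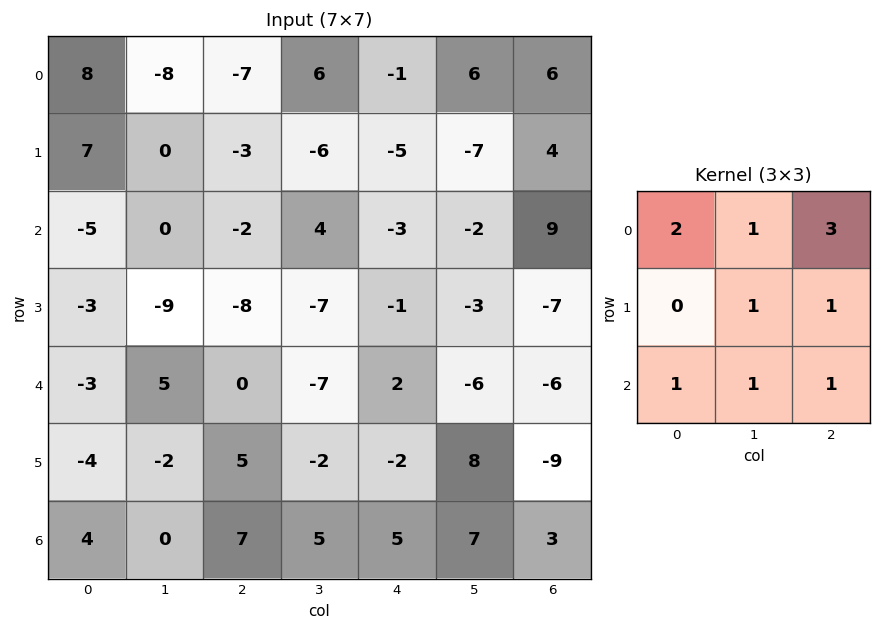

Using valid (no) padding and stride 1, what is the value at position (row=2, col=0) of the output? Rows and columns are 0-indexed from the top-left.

The receptive field on the input at this output position is [-5 0 -2 / -3 -9 -8 / -3 5 0]. Elementwise product with the kernel and sum: -5·2 + 0·1 + -2·3 + -9·1 + -8·1 + -3·1 + 5·1 + 0·1.

-31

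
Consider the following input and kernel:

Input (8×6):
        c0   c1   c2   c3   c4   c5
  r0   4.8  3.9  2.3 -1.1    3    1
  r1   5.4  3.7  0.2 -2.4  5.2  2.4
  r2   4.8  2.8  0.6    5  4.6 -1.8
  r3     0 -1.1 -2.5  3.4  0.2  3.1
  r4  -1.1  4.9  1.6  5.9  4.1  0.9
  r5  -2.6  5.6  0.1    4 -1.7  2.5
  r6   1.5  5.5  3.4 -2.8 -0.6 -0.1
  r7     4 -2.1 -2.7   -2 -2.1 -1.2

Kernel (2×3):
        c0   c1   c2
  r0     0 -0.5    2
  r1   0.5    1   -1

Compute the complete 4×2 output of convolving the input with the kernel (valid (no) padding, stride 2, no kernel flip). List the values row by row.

Output[0,0]: The receptive field on the input at this output position is [4.8 3.9 2.3 / 5.4 3.7 0.2]. Elementwise product with the kernel and sum: 3.9·-0.5 + 2.3·2 + 5.4·0.5 + 3.7·1 + 0.2·-1.

8.85 -0.95
1.2 8.65
4.95 11
6.65 -1.05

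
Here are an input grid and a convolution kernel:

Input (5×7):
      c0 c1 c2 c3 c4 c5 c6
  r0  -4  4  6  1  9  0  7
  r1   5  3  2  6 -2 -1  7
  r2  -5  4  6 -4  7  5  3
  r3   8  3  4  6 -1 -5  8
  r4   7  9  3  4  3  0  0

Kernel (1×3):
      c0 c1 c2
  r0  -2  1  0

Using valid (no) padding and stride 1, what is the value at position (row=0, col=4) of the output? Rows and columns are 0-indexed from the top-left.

-18

The receptive field on the input at this output position is [9 0 7]. Elementwise product with the kernel and sum: 9·-2 + 0·1.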